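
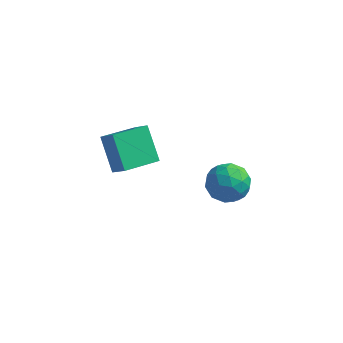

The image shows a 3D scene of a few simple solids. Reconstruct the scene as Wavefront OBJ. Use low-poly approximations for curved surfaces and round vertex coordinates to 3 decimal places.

v -3.346 -2.148 0.995
v -4.284 -1.173 2.399
v -2.252 -0.684 0.709
v -3.19 0.291 2.114
v -2.57 -2.571 1.806
v -3.508 -1.596 3.211
v -1.476 -1.107 1.521
v -2.414 -0.132 2.925
v 0.501 3.905 -2.993
v 1.188 3.603 -3.901
v -0.208 2.137 -2.939
v 0.479 1.835 -3.847
v 0.959 2.066 -2.797
v 1.397 3.159 -2.83
v -0.417 2.581 -4.01
v 0.021 3.674 -4.043
v 0.62 2.784 -4.529
v 1.471 2.466 -3.78
v -0.491 3.274 -3.06
v 0.36 2.956 -2.311
v 0.906 3.909 -3.451
v 0.074 1.831 -3.389
v 0.356 1.967 -2.771
v 0.759 1.789 -3.305
v 1.03 3.648 -2.822
v 1.433 3.471 -3.356
v 1.299 2.567 -2.707
v -0.453 2.269 -3.484
v -0.05 2.092 -4.018
v 0.221 3.951 -3.535
v 0.624 3.773 -4.069
v -0.319 3.173 -4.133
v 0.977 3.25 -4.354
v 0.56 2.211 -4.323
v 0.033 2.65 -4.419
v 0.291 3.292 -4.438
v 1.477 3.063 -3.914
v 1.06 2.024 -3.882
v 1.342 2.16 -3.265
v 1.6 2.802 -3.285
v 1.143 2.582 -4.283
v -0.08 3.716 -2.958
v -0.497 2.677 -2.926
v -0.62 2.938 -3.555
v -0.362 3.58 -3.575
v 0.42 3.529 -2.517
v 0.003 2.49 -2.486
v 0.689 2.448 -2.402
v 0.947 3.09 -2.421
v -0.163 3.158 -2.557
f 2 4 1
f 5 2 1
f 1 4 3
f 3 5 1
f 2 8 4
f 6 2 5
f 6 8 2
f 4 8 3
f 7 5 3
f 3 8 7
f 7 6 5
f 8 6 7
f 9 46 25
f 46 20 49
f 25 49 14
f 46 49 25
f 9 25 21
f 25 14 26
f 21 26 10
f 25 26 21
f 9 21 30
f 21 10 31
f 30 31 16
f 21 31 30
f 9 30 42
f 30 16 45
f 42 45 19
f 30 45 42
f 9 42 46
f 42 19 50
f 46 50 20
f 42 50 46
f 10 26 37
f 26 14 40
f 37 40 18
f 26 40 37
f 14 49 27
f 49 20 48
f 27 48 13
f 49 48 27
f 20 50 47
f 50 19 43
f 47 43 11
f 50 43 47
f 19 45 44
f 45 16 32
f 44 32 15
f 45 32 44
f 16 31 36
f 31 10 33
f 36 33 17
f 31 33 36
f 12 38 24
f 38 18 39
f 24 39 13
f 38 39 24
f 12 24 22
f 24 13 23
f 22 23 11
f 24 23 22
f 12 22 29
f 22 11 28
f 29 28 15
f 22 28 29
f 12 29 34
f 29 15 35
f 34 35 17
f 29 35 34
f 12 34 38
f 34 17 41
f 38 41 18
f 34 41 38
f 13 39 27
f 39 18 40
f 27 40 14
f 39 40 27
f 11 23 47
f 23 13 48
f 47 48 20
f 23 48 47
f 15 28 44
f 28 11 43
f 44 43 19
f 28 43 44
f 17 35 36
f 35 15 32
f 36 32 16
f 35 32 36
f 18 41 37
f 41 17 33
f 37 33 10
f 41 33 37



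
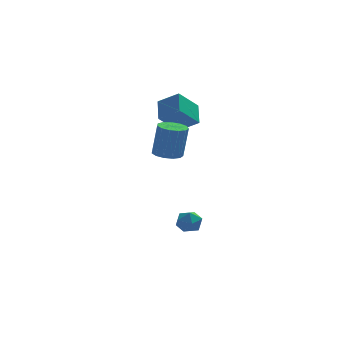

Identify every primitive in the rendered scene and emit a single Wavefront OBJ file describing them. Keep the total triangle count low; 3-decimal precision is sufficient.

v 0.327 1.091 -2.392
v 0.687 0.894 -1.819
v 0.033 0.006 -2.581
v 0.393 -0.191 -2.008
v -0.198 0.186 -1.94
v -0.017 0.857 -1.824
v 0.737 0.043 -2.576
v 0.918 0.714 -2.46
v 0.94 0.247 -1.933
v 0.362 0.335 -1.54
v 0.358 0.565 -2.86
v -0.22 0.653 -2.467
v -0.928 -1.392 3.106
v -0.503 -0.83 3.018
v -0.246 -0.767 4.667
v -0.672 -1.328 4.754
v -0.873 -0.685 3.07
v -0.616 -0.621 4.719
v -1.259 -0.764 3.133
v -1.003 -0.701 4.782
v -1.541 -1.043 3.188
v -1.284 -0.979 4.837
v -1.629 -1.432 3.216
v -1.372 -1.369 4.865
v -1.494 -1.809 3.21
v -1.237 -1.745 4.859
v -1.179 -2.053 3.17
v -0.922 -1.989 4.819
v -0.785 -2.087 3.11
v -0.528 -2.024 4.759
v -0.437 -1.9 3.048
v -0.18 -1.837 4.697
v -0.244 -1.552 3.005
v 0.013 -1.489 4.654
v -0.269 -1.153 2.994
v -0.012 -1.09 4.643
v 0.272 2.623 4.057
v 0.407 3.748 4.714
v -0.656 3.118 3.399
v -0.521 4.243 4.056
v 1.281 3.117 3.004
v 1.416 4.242 3.661
v 0.353 3.612 2.346
v 0.488 4.737 3.003
f 1 12 6
f 1 6 2
f 1 2 8
f 1 8 11
f 1 11 12
f 2 6 10
f 6 12 5
f 12 11 3
f 11 8 7
f 8 2 9
f 4 10 5
f 4 5 3
f 4 3 7
f 4 7 9
f 4 9 10
f 5 10 6
f 3 5 12
f 7 3 11
f 9 7 8
f 10 9 2
f 14 13 17
f 14 17 15
f 15 17 18
f 15 18 16
f 17 13 19
f 17 19 18
f 18 19 20
f 18 20 16
f 19 13 21
f 19 21 20
f 20 21 22
f 20 22 16
f 21 13 23
f 21 23 22
f 22 23 24
f 22 24 16
f 23 13 25
f 23 25 24
f 24 25 26
f 24 26 16
f 25 13 27
f 25 27 26
f 26 27 28
f 26 28 16
f 27 13 29
f 27 29 28
f 28 29 30
f 28 30 16
f 29 13 31
f 29 31 30
f 30 31 32
f 30 32 16
f 31 13 33
f 31 33 32
f 32 33 34
f 32 34 16
f 33 13 35
f 33 35 34
f 34 35 36
f 34 36 16
f 35 13 14
f 35 14 36
f 36 14 15
f 36 15 16
f 38 40 37
f 41 38 37
f 37 40 39
f 39 41 37
f 38 44 40
f 42 38 41
f 42 44 38
f 40 44 39
f 43 41 39
f 39 44 43
f 43 42 41
f 44 42 43



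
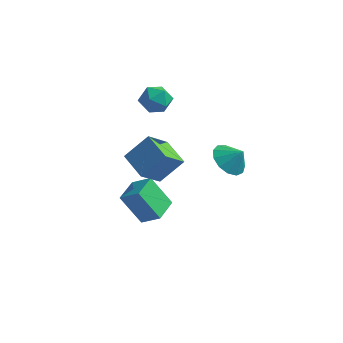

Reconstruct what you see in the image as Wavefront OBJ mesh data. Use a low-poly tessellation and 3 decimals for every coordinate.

v 3.622 0.986 -0.38
v 4.282 0.363 -0.908
v 4.358 1.054 0.46
v 4.412 0.918 -1.068
v 4.291 1.494 -1.009
v 3.958 1.909 -0.751
v 3.518 2.031 -0.375
v 3.11 1.821 -0
v 2.865 1.346 0.253
v 2.86 0.756 0.306
v 3.097 0.24 0.14
v 3.5 -0.04 -0.19
v 3.942 0.006 -0.581
v 0.188 -4.008 2.49
v 1.121 -3.248 3.691
v 0.665 -2.841 1.381
v 1.597 -2.08 2.581
v 1.463 -4.92 2.079
v 2.395 -4.159 3.279
v 1.939 -3.752 0.969
v 2.872 -2.992 2.17
v 0.293 -2.336 -3.809
v -0.831 -2.427 -2.182
v 0.306 -0.859 -3.718
v -0.819 -0.95 -2.09
v 1.339 -2.39 -3.09
v 0.214 -2.481 -1.462
v 1.351 -0.913 -2.998
v 0.227 -1.004 -1.371
v -0.025 1.033 4.101
v 0.441 0.285 4.415
v -0.501 0.235 2.905
v -0.035 -0.513 3.219
v -0.789 -0.204 3.679
v -0.495 0.289 4.418
v 0.435 0.231 2.902
v 0.729 0.724 3.641
v 0.725 -0.211 3.674
v -0.031 -0.48 4.154
v -0.029 1 3.166
v -0.785 0.731 3.646
f 2 1 4
f 2 4 3
f 4 1 5
f 4 5 3
f 5 1 6
f 5 6 3
f 6 1 7
f 6 7 3
f 7 1 8
f 7 8 3
f 8 1 9
f 8 9 3
f 9 1 10
f 9 10 3
f 10 1 11
f 10 11 3
f 11 1 12
f 11 12 3
f 12 1 13
f 12 13 3
f 13 1 2
f 13 2 3
f 15 17 14
f 18 15 14
f 14 17 16
f 16 18 14
f 15 21 17
f 19 15 18
f 19 21 15
f 17 21 16
f 20 18 16
f 16 21 20
f 20 19 18
f 21 19 20
f 23 25 22
f 26 23 22
f 22 25 24
f 24 26 22
f 23 29 25
f 27 23 26
f 27 29 23
f 25 29 24
f 28 26 24
f 24 29 28
f 28 27 26
f 29 27 28
f 30 41 35
f 30 35 31
f 30 31 37
f 30 37 40
f 30 40 41
f 31 35 39
f 35 41 34
f 41 40 32
f 40 37 36
f 37 31 38
f 33 39 34
f 33 34 32
f 33 32 36
f 33 36 38
f 33 38 39
f 34 39 35
f 32 34 41
f 36 32 40
f 38 36 37
f 39 38 31



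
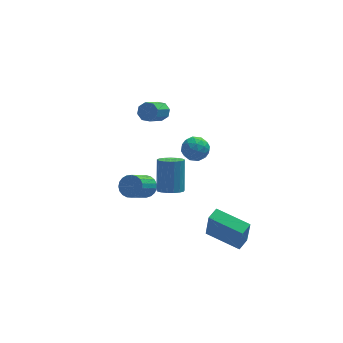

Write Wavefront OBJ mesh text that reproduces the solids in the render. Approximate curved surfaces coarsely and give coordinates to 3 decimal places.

v 0.123 -4.018 1.387
v 0.501 -4.555 1.682
v 0.736 -3.518 3.268
v 0.357 -2.982 2.973
v 0.739 -4.365 1.522
v 0.974 -3.328 3.108
v 0.836 -4.095 1.331
v 1.071 -3.058 2.917
v 0.77 -3.807 1.153
v 1.005 -2.77 2.739
v 0.555 -3.568 1.028
v 0.79 -2.531 2.615
v 0.241 -3.432 0.986
v 0.476 -2.395 2.573
v -0.1 -3.431 1.035
v 0.135 -2.394 2.622
v -0.39 -3.564 1.165
v -0.155 -2.527 2.752
v -0.563 -3.801 1.346
v -0.328 -2.764 2.933
v -0.578 -4.088 1.536
v -0.343 -3.051 3.123
v -0.434 -4.359 1.692
v -0.199 -3.322 3.278
v -0.161 -4.552 1.778
v 0.073 -3.515 3.364
v 0.176 -4.623 1.774
v 0.411 -3.586 3.361
v 2.243 -3.028 -3.817
v 2.308 -3.367 -2.071
v 2.798 -2.445 -3.724
v 2.862 -2.784 -1.978
v 3.758 -4.416 -4.142
v 3.822 -4.755 -2.396
v 4.312 -3.833 -4.049
v 4.377 -4.172 -2.303
v 2.205 1.762 -0.456
v 2.904 1.732 0.011
v 2.236 0.408 -0.591
v 2.935 0.378 -0.124
v 2.202 0.587 0.23
v 2.182 1.423 0.314
v 2.958 0.717 -0.894
v 2.938 1.553 -0.81
v 3.369 1.085 -0.26
v 2.902 1.005 0.435
v 2.238 1.135 -1.015
v 1.771 1.055 -0.32
v 2.552 1.866 -0.21
v 2.588 0.274 -0.37
v 2.157 0.397 -0.161
v 2.568 0.379 0.113
v 2.128 1.685 -0.032
v 2.539 1.667 0.242
v 2.126 0.994 0.371
v 2.601 0.473 -0.822
v 3.012 0.455 -0.548
v 2.572 1.761 -0.693
v 2.983 1.743 -0.419
v 3.014 1.146 -0.951
v 3.236 1.468 -0.095
v 3.254 0.672 -0.175
v 3.268 0.871 -0.627
v 3.256 1.363 -0.578
v 2.962 1.421 0.313
v 2.98 0.625 0.233
v 2.549 0.748 0.442
v 2.537 1.24 0.491
v 3.235 1.041 0.154
v 2.16 1.515 -0.813
v 2.178 0.719 -0.893
v 2.603 0.9 -1.071
v 2.591 1.392 -1.022
v 1.886 1.468 -0.405
v 1.904 0.672 -0.485
v 1.884 0.777 -0.002
v 1.872 1.269 0.047
v 1.905 1.099 -0.734
v -0.386 0.346 -2.375
v 0.219 0.125 -2.053
v -0.749 -0.846 -0.902
v -1.354 -0.626 -1.225
v 0.153 0.374 -1.899
v -0.815 -0.597 -0.748
v -0.006 0.617 -1.827
v -0.974 -0.354 -0.676
v -0.231 0.813 -1.85
v -1.199 -0.158 -0.7
v -0.483 0.929 -1.965
v -1.451 -0.042 -0.814
v -0.718 0.943 -2.15
v -1.685 -0.028 -0.999
v -0.895 0.855 -2.374
v -1.863 -0.116 -1.223
v -0.985 0.678 -2.598
v -1.952 -0.293 -1.447
v -0.971 0.444 -2.784
v -1.938 -0.527 -1.633
v -0.856 0.192 -2.899
v -1.823 -0.779 -1.749
v -0.659 -0.032 -2.924
v -1.627 -1.003 -1.773
v -0.416 -0.192 -2.854
v -1.384 -1.163 -1.703
v -0.167 -0.258 -2.701
v -1.135 -1.229 -1.55
v 0.044 -0.22 -2.492
v -0.924 -1.191 -1.341
v 0.18 -0.085 -2.262
v -0.788 -1.056 -1.111
v 1.138 3.766 0.868
v 1.493 3.939 1.359
v 0.636 3.006 2.304
v 0.282 2.834 1.812
v 1.111 4.227 1.297
v 0.254 3.294 2.242
v 0.745 4.245 0.983
v -0.112 3.312 1.928
v 0.61 3.983 0.602
v -0.247 3.05 1.547
v 0.784 3.594 0.376
v -0.073 2.661 1.321
v 1.166 3.306 0.438
v 0.309 2.373 1.383
v 1.532 3.288 0.752
v 0.675 2.355 1.697
v 1.667 3.55 1.133
v 0.81 2.617 2.078
f 2 1 5
f 2 5 3
f 3 5 6
f 3 6 4
f 5 1 7
f 5 7 6
f 6 7 8
f 6 8 4
f 7 1 9
f 7 9 8
f 8 9 10
f 8 10 4
f 9 1 11
f 9 11 10
f 10 11 12
f 10 12 4
f 11 1 13
f 11 13 12
f 12 13 14
f 12 14 4
f 13 1 15
f 13 15 14
f 14 15 16
f 14 16 4
f 15 1 17
f 15 17 16
f 16 17 18
f 16 18 4
f 17 1 19
f 17 19 18
f 18 19 20
f 18 20 4
f 19 1 21
f 19 21 20
f 20 21 22
f 20 22 4
f 21 1 23
f 21 23 22
f 22 23 24
f 22 24 4
f 23 1 25
f 23 25 24
f 24 25 26
f 24 26 4
f 25 1 27
f 25 27 26
f 26 27 28
f 26 28 4
f 27 1 2
f 27 2 28
f 28 2 3
f 28 3 4
f 30 32 29
f 33 30 29
f 29 32 31
f 31 33 29
f 30 36 32
f 34 30 33
f 34 36 30
f 32 36 31
f 35 33 31
f 31 36 35
f 35 34 33
f 36 34 35
f 37 74 53
f 74 48 77
f 53 77 42
f 74 77 53
f 37 53 49
f 53 42 54
f 49 54 38
f 53 54 49
f 37 49 58
f 49 38 59
f 58 59 44
f 49 59 58
f 37 58 70
f 58 44 73
f 70 73 47
f 58 73 70
f 37 70 74
f 70 47 78
f 74 78 48
f 70 78 74
f 38 54 65
f 54 42 68
f 65 68 46
f 54 68 65
f 42 77 55
f 77 48 76
f 55 76 41
f 77 76 55
f 48 78 75
f 78 47 71
f 75 71 39
f 78 71 75
f 47 73 72
f 73 44 60
f 72 60 43
f 73 60 72
f 44 59 64
f 59 38 61
f 64 61 45
f 59 61 64
f 40 66 52
f 66 46 67
f 52 67 41
f 66 67 52
f 40 52 50
f 52 41 51
f 50 51 39
f 52 51 50
f 40 50 57
f 50 39 56
f 57 56 43
f 50 56 57
f 40 57 62
f 57 43 63
f 62 63 45
f 57 63 62
f 40 62 66
f 62 45 69
f 66 69 46
f 62 69 66
f 41 67 55
f 67 46 68
f 55 68 42
f 67 68 55
f 39 51 75
f 51 41 76
f 75 76 48
f 51 76 75
f 43 56 72
f 56 39 71
f 72 71 47
f 56 71 72
f 45 63 64
f 63 43 60
f 64 60 44
f 63 60 64
f 46 69 65
f 69 45 61
f 65 61 38
f 69 61 65
f 80 79 83
f 80 83 81
f 81 83 84
f 81 84 82
f 83 79 85
f 83 85 84
f 84 85 86
f 84 86 82
f 85 79 87
f 85 87 86
f 86 87 88
f 86 88 82
f 87 79 89
f 87 89 88
f 88 89 90
f 88 90 82
f 89 79 91
f 89 91 90
f 90 91 92
f 90 92 82
f 91 79 93
f 91 93 92
f 92 93 94
f 92 94 82
f 93 79 95
f 93 95 94
f 94 95 96
f 94 96 82
f 95 79 97
f 95 97 96
f 96 97 98
f 96 98 82
f 97 79 99
f 97 99 98
f 98 99 100
f 98 100 82
f 99 79 101
f 99 101 100
f 100 101 102
f 100 102 82
f 101 79 103
f 101 103 102
f 102 103 104
f 102 104 82
f 103 79 105
f 103 105 104
f 104 105 106
f 104 106 82
f 105 79 107
f 105 107 106
f 106 107 108
f 106 108 82
f 107 79 109
f 107 109 108
f 108 109 110
f 108 110 82
f 109 79 80
f 109 80 110
f 110 80 81
f 110 81 82
f 112 111 115
f 112 115 113
f 113 115 116
f 113 116 114
f 115 111 117
f 115 117 116
f 116 117 118
f 116 118 114
f 117 111 119
f 117 119 118
f 118 119 120
f 118 120 114
f 119 111 121
f 119 121 120
f 120 121 122
f 120 122 114
f 121 111 123
f 121 123 122
f 122 123 124
f 122 124 114
f 123 111 125
f 123 125 124
f 124 125 126
f 124 126 114
f 125 111 127
f 125 127 126
f 126 127 128
f 126 128 114
f 127 111 112
f 127 112 128
f 128 112 113
f 128 113 114



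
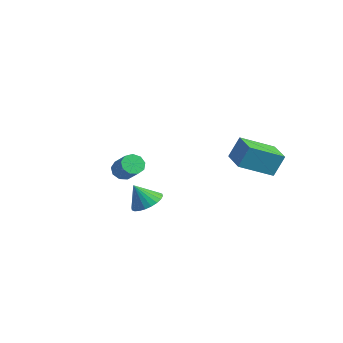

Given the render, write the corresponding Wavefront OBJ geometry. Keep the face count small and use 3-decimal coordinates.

v 1.691 -1.039 -2.052
v 2.362 -1.087 -1.793
v 1.309 -1.421 -1.128
v 2.291 -0.826 -1.715
v 2.129 -0.598 -1.688
v 1.901 -0.438 -1.716
v 1.641 -0.368 -1.796
v 1.388 -0.401 -1.914
v 1.181 -0.531 -2.053
v 1.053 -0.738 -2.192
v 1.021 -0.992 -2.31
v 1.092 -1.252 -2.388
v 1.254 -1.48 -2.415
v 1.482 -1.641 -2.387
v 1.742 -1.71 -2.308
v 1.995 -1.677 -2.189
v 2.202 -1.547 -2.05
v 2.33 -1.34 -1.911
v -2.841 1.334 -2.927
v -2.488 1.298 -3.347
v -1.586 1.131 -2.573
v -1.939 1.166 -2.153
v -2.518 1.656 -3.234
v -1.616 1.488 -2.461
v -2.699 1.863 -2.978
v -1.797 1.695 -2.204
v -2.947 1.822 -2.697
v -2.045 1.655 -1.924
v -3.145 1.553 -2.524
v -2.243 1.386 -1.751
v -3.201 1.181 -2.54
v -2.299 1.014 -1.766
v -3.089 0.881 -2.736
v -2.186 0.714 -1.963
v -2.86 0.792 -3.022
v -1.958 0.625 -2.248
v -2.623 0.957 -3.263
v -1.721 0.79 -2.49
v 1.677 3.246 -0.923
v 1.832 3.711 0.073
v 2.323 4.6 -1.656
v 2.478 5.065 -0.66
v 2.862 2.715 -0.86
v 3.017 3.18 0.136
v 3.508 4.069 -1.593
v 3.663 4.534 -0.597
f 2 1 4
f 2 4 3
f 4 1 5
f 4 5 3
f 5 1 6
f 5 6 3
f 6 1 7
f 6 7 3
f 7 1 8
f 7 8 3
f 8 1 9
f 8 9 3
f 9 1 10
f 9 10 3
f 10 1 11
f 10 11 3
f 11 1 12
f 11 12 3
f 12 1 13
f 12 13 3
f 13 1 14
f 13 14 3
f 14 1 15
f 14 15 3
f 15 1 16
f 15 16 3
f 16 1 17
f 16 17 3
f 17 1 18
f 17 18 3
f 18 1 2
f 18 2 3
f 20 19 23
f 20 23 21
f 21 23 24
f 21 24 22
f 23 19 25
f 23 25 24
f 24 25 26
f 24 26 22
f 25 19 27
f 25 27 26
f 26 27 28
f 26 28 22
f 27 19 29
f 27 29 28
f 28 29 30
f 28 30 22
f 29 19 31
f 29 31 30
f 30 31 32
f 30 32 22
f 31 19 33
f 31 33 32
f 32 33 34
f 32 34 22
f 33 19 35
f 33 35 34
f 34 35 36
f 34 36 22
f 35 19 37
f 35 37 36
f 36 37 38
f 36 38 22
f 37 19 20
f 37 20 38
f 38 20 21
f 38 21 22
f 40 42 39
f 43 40 39
f 39 42 41
f 41 43 39
f 40 46 42
f 44 40 43
f 44 46 40
f 42 46 41
f 45 43 41
f 41 46 45
f 45 44 43
f 46 44 45



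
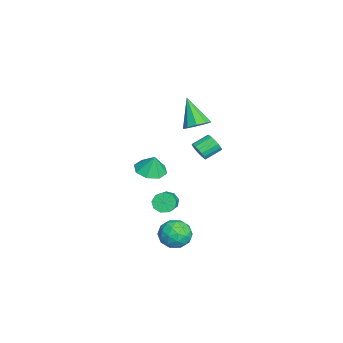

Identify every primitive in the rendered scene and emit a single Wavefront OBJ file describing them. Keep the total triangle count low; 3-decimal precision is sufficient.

v -4.065 -2.685 -2.634
v -3.064 -2.874 -2.783
v -3.835 -2.415 -1.426
v -3.251 -2.12 -2.916
v -3.915 -1.697 -2.884
v -4.667 -1.852 -2.705
v -5.067 -2.495 -2.486
v -4.879 -3.25 -2.353
v -4.215 -3.673 -2.385
v -3.463 -3.518 -2.564
v 3.554 0.336 3.576
v 3.954 0.726 3.265
v 3.486 1.595 3.752
v 3.086 1.204 4.064
v 3.714 0.703 3.077
v 3.246 1.571 3.564
v 3.437 0.595 3.003
v 2.969 1.463 3.49
v 3.187 0.428 3.06
v 2.719 1.296 3.548
v 3.02 0.239 3.236
v 2.553 1.108 3.723
v 2.977 0.073 3.49
v 2.509 0.942 3.977
v 3.065 -0.032 3.763
v 2.597 0.836 4.251
v 3.265 -0.054 3.994
v 2.798 0.814 4.481
v 3.532 0.014 4.129
v 3.064 0.882 4.616
v 3.803 0.155 4.137
v 3.336 1.024 4.625
v 4.018 0.338 4.017
v 3.55 1.207 4.505
v 4.126 0.521 3.796
v 3.658 1.389 4.283
v 4.103 0.661 3.525
v 3.635 1.529 4.012
v -1.906 0.13 2.471
v -1.273 -0.417 2.672
v -2.994 -0.51 4.149
v -1.18 0.104 2.931
v -1.427 0.636 2.974
v -1.898 0.931 2.781
v -2.373 0.852 2.443
v -2.629 0.434 2.118
v -2.548 -0.126 1.958
v -2.166 -0.566 2.037
v -1.663 -0.681 2.32
v 1.457 -1.494 -1.841
v 1.789 -1.69 -2.425
v 3.356 -1.782 -1.503
v 3.023 -1.586 -0.919
v 1.794 -1.213 -2.386
v 3.361 -1.304 -1.464
v 1.641 -0.867 -2.092
v 3.208 -0.959 -1.17
v 1.402 -0.815 -1.681
v 2.968 -0.907 -0.758
v 1.188 -1.081 -1.344
v 2.755 -1.172 -0.422
v 1.1 -1.54 -1.24
v 2.667 -1.631 -0.318
v 1.179 -1.978 -1.418
v 2.745 -2.069 -0.495
v 1.388 -2.189 -1.793
v 2.954 -2.281 -0.871
v 1.629 -2.075 -2.191
v 3.195 -2.167 -1.269
v 2.735 -0.074 -4.006
v 3.236 -0.895 -4.43
v 1.484 -1.105 -3.49
v 1.985 -1.926 -3.914
v 2.383 -1.448 -3.066
v 3.156 -0.811 -3.385
v 1.564 -1.189 -4.535
v 2.337 -0.552 -4.854
v 2.512 -1.584 -4.757
v 3.018 -1.745 -3.85
v 1.702 -0.255 -4.07
v 2.208 -0.416 -3.163
v 3.096 -0.394 -4.263
v 1.624 -1.606 -3.657
v 1.859 -1.325 -3.158
v 2.153 -1.808 -3.408
v 3.049 -0.345 -3.649
v 3.343 -0.828 -3.899
v 2.842 -1.153 -3.097
v 1.377 -1.172 -4.021
v 1.671 -1.655 -4.271
v 2.567 -0.192 -4.512
v 2.861 -0.675 -4.762
v 1.878 -0.847 -4.823
v 2.964 -1.282 -4.705
v 2.229 -1.887 -4.402
v 1.981 -1.454 -4.766
v 2.436 -1.08 -4.954
v 3.262 -1.376 -4.172
v 2.526 -1.982 -3.869
v 2.761 -1.701 -3.37
v 3.215 -1.327 -3.558
v 2.836 -1.781 -4.364
v 2.194 -0.018 -4.051
v 1.458 -0.624 -3.748
v 1.505 -0.673 -4.362
v 1.959 -0.299 -4.55
v 2.491 -0.113 -3.518
v 1.756 -0.718 -3.215
v 2.284 -0.92 -2.966
v 2.739 -0.546 -3.154
v 1.884 -0.219 -3.556
f 2 1 4
f 2 4 3
f 4 1 5
f 4 5 3
f 5 1 6
f 5 6 3
f 6 1 7
f 6 7 3
f 7 1 8
f 7 8 3
f 8 1 9
f 8 9 3
f 9 1 10
f 9 10 3
f 10 1 2
f 10 2 3
f 12 11 15
f 12 15 13
f 13 15 16
f 13 16 14
f 15 11 17
f 15 17 16
f 16 17 18
f 16 18 14
f 17 11 19
f 17 19 18
f 18 19 20
f 18 20 14
f 19 11 21
f 19 21 20
f 20 21 22
f 20 22 14
f 21 11 23
f 21 23 22
f 22 23 24
f 22 24 14
f 23 11 25
f 23 25 24
f 24 25 26
f 24 26 14
f 25 11 27
f 25 27 26
f 26 27 28
f 26 28 14
f 27 11 29
f 27 29 28
f 28 29 30
f 28 30 14
f 29 11 31
f 29 31 30
f 30 31 32
f 30 32 14
f 31 11 33
f 31 33 32
f 32 33 34
f 32 34 14
f 33 11 35
f 33 35 34
f 34 35 36
f 34 36 14
f 35 11 37
f 35 37 36
f 36 37 38
f 36 38 14
f 37 11 12
f 37 12 38
f 38 12 13
f 38 13 14
f 40 39 42
f 40 42 41
f 42 39 43
f 42 43 41
f 43 39 44
f 43 44 41
f 44 39 45
f 44 45 41
f 45 39 46
f 45 46 41
f 46 39 47
f 46 47 41
f 47 39 48
f 47 48 41
f 48 39 49
f 48 49 41
f 49 39 40
f 49 40 41
f 51 50 54
f 51 54 52
f 52 54 55
f 52 55 53
f 54 50 56
f 54 56 55
f 55 56 57
f 55 57 53
f 56 50 58
f 56 58 57
f 57 58 59
f 57 59 53
f 58 50 60
f 58 60 59
f 59 60 61
f 59 61 53
f 60 50 62
f 60 62 61
f 61 62 63
f 61 63 53
f 62 50 64
f 62 64 63
f 63 64 65
f 63 65 53
f 64 50 66
f 64 66 65
f 65 66 67
f 65 67 53
f 66 50 68
f 66 68 67
f 67 68 69
f 67 69 53
f 68 50 51
f 68 51 69
f 69 51 52
f 69 52 53
f 70 107 86
f 107 81 110
f 86 110 75
f 107 110 86
f 70 86 82
f 86 75 87
f 82 87 71
f 86 87 82
f 70 82 91
f 82 71 92
f 91 92 77
f 82 92 91
f 70 91 103
f 91 77 106
f 103 106 80
f 91 106 103
f 70 103 107
f 103 80 111
f 107 111 81
f 103 111 107
f 71 87 98
f 87 75 101
f 98 101 79
f 87 101 98
f 75 110 88
f 110 81 109
f 88 109 74
f 110 109 88
f 81 111 108
f 111 80 104
f 108 104 72
f 111 104 108
f 80 106 105
f 106 77 93
f 105 93 76
f 106 93 105
f 77 92 97
f 92 71 94
f 97 94 78
f 92 94 97
f 73 99 85
f 99 79 100
f 85 100 74
f 99 100 85
f 73 85 83
f 85 74 84
f 83 84 72
f 85 84 83
f 73 83 90
f 83 72 89
f 90 89 76
f 83 89 90
f 73 90 95
f 90 76 96
f 95 96 78
f 90 96 95
f 73 95 99
f 95 78 102
f 99 102 79
f 95 102 99
f 74 100 88
f 100 79 101
f 88 101 75
f 100 101 88
f 72 84 108
f 84 74 109
f 108 109 81
f 84 109 108
f 76 89 105
f 89 72 104
f 105 104 80
f 89 104 105
f 78 96 97
f 96 76 93
f 97 93 77
f 96 93 97
f 79 102 98
f 102 78 94
f 98 94 71
f 102 94 98



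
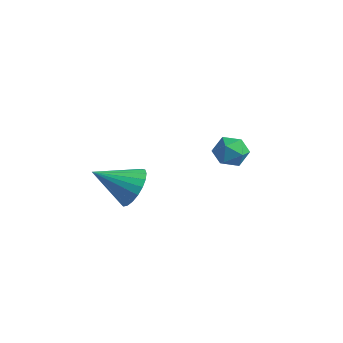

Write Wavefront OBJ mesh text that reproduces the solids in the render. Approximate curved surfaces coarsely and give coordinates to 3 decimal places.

v -2.761 -2.535 -1.943
v -1.971 -2.86 -1.35
v -4.019 -3.685 -0.897
v -2.109 -2.512 -1.134
v -2.359 -2.168 -1.057
v -2.679 -1.887 -1.134
v -3.013 -1.719 -1.351
v -3.304 -1.692 -1.67
v -3.501 -1.81 -2.036
v -3.569 -2.054 -2.387
v -3.498 -2.381 -2.66
v -3.3 -2.735 -2.81
v -3.008 -3.054 -2.81
v -2.673 -3.284 -2.66
v -2.354 -3.384 -2.386
v -2.105 -3.337 -2.036
v -1.97 -3.152 -1.669
v -2.486 2.799 -2.259
v -1.953 3.398 -1.889
v -1.447 1.822 -2.171
v -0.914 2.421 -1.801
v -1.614 2.117 -1.356
v -2.256 2.721 -1.41
v -1.144 2.499 -2.65
v -1.786 3.103 -2.704
v -1.124 3.213 -2.13
v -1.414 2.976 -1.33
v -1.986 2.244 -2.73
v -2.276 2.007 -1.93
f 2 1 4
f 2 4 3
f 4 1 5
f 4 5 3
f 5 1 6
f 5 6 3
f 6 1 7
f 6 7 3
f 7 1 8
f 7 8 3
f 8 1 9
f 8 9 3
f 9 1 10
f 9 10 3
f 10 1 11
f 10 11 3
f 11 1 12
f 11 12 3
f 12 1 13
f 12 13 3
f 13 1 14
f 13 14 3
f 14 1 15
f 14 15 3
f 15 1 16
f 15 16 3
f 16 1 17
f 16 17 3
f 17 1 2
f 17 2 3
f 18 29 23
f 18 23 19
f 18 19 25
f 18 25 28
f 18 28 29
f 19 23 27
f 23 29 22
f 29 28 20
f 28 25 24
f 25 19 26
f 21 27 22
f 21 22 20
f 21 20 24
f 21 24 26
f 21 26 27
f 22 27 23
f 20 22 29
f 24 20 28
f 26 24 25
f 27 26 19



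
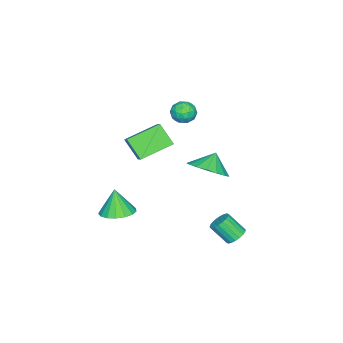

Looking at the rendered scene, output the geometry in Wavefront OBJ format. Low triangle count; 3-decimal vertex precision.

v -0.986 1.853 0.06
v -0.166 2.184 0.698
v -1.654 1.927 0.88
v -0.359 2.627 0.502
v -0.695 2.894 0.204
v -1.097 2.922 -0.126
v -1.475 2.705 -0.414
v -1.74 2.293 -0.593
v -1.833 1.781 -0.623
v -1.732 1.285 -0.496
v -1.46 0.919 -0.242
v -1.079 0.768 0.081
v -0.677 0.865 0.399
v -0.346 1.188 0.64
v -0.162 1.664 0.748
v -0.389 3.685 -3.725
v 0.143 3.537 -3.932
v 0.262 2.688 -3.023
v -0.271 2.835 -2.815
v 0.198 3.729 -3.761
v 0.317 2.879 -2.851
v 0.136 3.911 -3.582
v 0.255 3.062 -2.673
v -0.029 4.049 -3.432
v 0.09 3.199 -2.522
v -0.266 4.114 -3.339
v -0.147 3.265 -2.43
v -0.527 4.095 -3.323
v -0.409 3.245 -2.414
v -0.762 3.994 -3.387
v -0.643 3.145 -2.478
v -0.922 3.832 -3.517
v -0.803 2.983 -2.608
v -0.977 3.641 -3.689
v -0.858 2.791 -2.779
v -0.915 3.458 -3.867
v -0.796 2.609 -2.958
v -0.75 3.321 -4.018
v -0.631 2.471 -3.108
v -0.513 3.255 -4.11
v -0.394 2.406 -3.201
v -0.251 3.275 -4.126
v -0.133 2.425 -3.217
v -0.017 3.375 -4.062
v 0.102 2.526 -3.153
v 1.459 -1.722 -2.652
v 2.364 -1.765 -2.49
v 1.201 -2.018 -1.288
v 2.263 -1.342 -2.418
v 1.979 -1.007 -2.399
v 1.575 -0.835 -2.438
v 1.145 -0.867 -2.527
v 0.787 -1.094 -2.644
v 0.583 -1.466 -2.763
v 0.579 -1.896 -2.857
v 0.777 -2.287 -2.904
v 1.132 -2.548 -2.893
v 1.561 -2.62 -2.827
v 1.967 -2.486 -2.722
v 2.257 -2.178 -2.6
v -2.934 -0.038 2.926
v -2.389 0.391 2.932
v -2.351 -0.771 2.308
v -1.806 -0.342 2.314
v -2.001 -0.662 2.898
v -2.362 -0.209 3.28
v -2.378 -0.171 1.96
v -2.739 0.282 2.342
v -2.045 0.309 2.335
v -1.813 0.006 2.914
v -2.927 -0.386 2.326
v -2.695 -0.689 2.905
v -2.713 0.241 2.983
v -2.027 -0.621 2.257
v -2.142 -0.809 2.6
v -1.822 -0.557 2.603
v -2.697 -0.112 3.188
v -2.377 0.141 3.191
v -2.149 -0.478 3.171
v -2.363 -0.521 2.049
v -2.043 -0.268 2.052
v -2.918 0.177 2.637
v -2.598 0.429 2.64
v -2.591 0.098 2.069
v -2.19 0.445 2.636
v -1.847 0.014 2.272
v -2.184 0.114 2.065
v -2.396 0.381 2.289
v -2.054 0.267 2.976
v -1.711 -0.164 2.613
v -1.826 -0.352 2.956
v -2.038 -0.086 3.181
v -1.851 0.218 2.625
v -3.029 -0.216 2.627
v -2.686 -0.647 2.264
v -2.702 -0.294 2.059
v -2.914 -0.028 2.284
v -2.893 -0.394 2.968
v -2.55 -0.825 2.604
v -2.344 -0.761 2.951
v -2.556 -0.494 3.175
v -2.889 -0.598 2.615
v -4.502 -2.824 -0.54
v -3.454 -2.068 0.42
v -4.24 -1.914 -1.544
v -3.192 -1.158 -0.584
v -3.128 -3.922 -1.176
v -2.08 -3.166 -0.216
v -2.866 -3.012 -2.18
v -1.818 -2.256 -1.22
f 2 1 4
f 2 4 3
f 4 1 5
f 4 5 3
f 5 1 6
f 5 6 3
f 6 1 7
f 6 7 3
f 7 1 8
f 7 8 3
f 8 1 9
f 8 9 3
f 9 1 10
f 9 10 3
f 10 1 11
f 10 11 3
f 11 1 12
f 11 12 3
f 12 1 13
f 12 13 3
f 13 1 14
f 13 14 3
f 14 1 15
f 14 15 3
f 15 1 2
f 15 2 3
f 17 16 20
f 17 20 18
f 18 20 21
f 18 21 19
f 20 16 22
f 20 22 21
f 21 22 23
f 21 23 19
f 22 16 24
f 22 24 23
f 23 24 25
f 23 25 19
f 24 16 26
f 24 26 25
f 25 26 27
f 25 27 19
f 26 16 28
f 26 28 27
f 27 28 29
f 27 29 19
f 28 16 30
f 28 30 29
f 29 30 31
f 29 31 19
f 30 16 32
f 30 32 31
f 31 32 33
f 31 33 19
f 32 16 34
f 32 34 33
f 33 34 35
f 33 35 19
f 34 16 36
f 34 36 35
f 35 36 37
f 35 37 19
f 36 16 38
f 36 38 37
f 37 38 39
f 37 39 19
f 38 16 40
f 38 40 39
f 39 40 41
f 39 41 19
f 40 16 42
f 40 42 41
f 41 42 43
f 41 43 19
f 42 16 44
f 42 44 43
f 43 44 45
f 43 45 19
f 44 16 17
f 44 17 45
f 45 17 18
f 45 18 19
f 47 46 49
f 47 49 48
f 49 46 50
f 49 50 48
f 50 46 51
f 50 51 48
f 51 46 52
f 51 52 48
f 52 46 53
f 52 53 48
f 53 46 54
f 53 54 48
f 54 46 55
f 54 55 48
f 55 46 56
f 55 56 48
f 56 46 57
f 56 57 48
f 57 46 58
f 57 58 48
f 58 46 59
f 58 59 48
f 59 46 60
f 59 60 48
f 60 46 47
f 60 47 48
f 61 98 77
f 98 72 101
f 77 101 66
f 98 101 77
f 61 77 73
f 77 66 78
f 73 78 62
f 77 78 73
f 61 73 82
f 73 62 83
f 82 83 68
f 73 83 82
f 61 82 94
f 82 68 97
f 94 97 71
f 82 97 94
f 61 94 98
f 94 71 102
f 98 102 72
f 94 102 98
f 62 78 89
f 78 66 92
f 89 92 70
f 78 92 89
f 66 101 79
f 101 72 100
f 79 100 65
f 101 100 79
f 72 102 99
f 102 71 95
f 99 95 63
f 102 95 99
f 71 97 96
f 97 68 84
f 96 84 67
f 97 84 96
f 68 83 88
f 83 62 85
f 88 85 69
f 83 85 88
f 64 90 76
f 90 70 91
f 76 91 65
f 90 91 76
f 64 76 74
f 76 65 75
f 74 75 63
f 76 75 74
f 64 74 81
f 74 63 80
f 81 80 67
f 74 80 81
f 64 81 86
f 81 67 87
f 86 87 69
f 81 87 86
f 64 86 90
f 86 69 93
f 90 93 70
f 86 93 90
f 65 91 79
f 91 70 92
f 79 92 66
f 91 92 79
f 63 75 99
f 75 65 100
f 99 100 72
f 75 100 99
f 67 80 96
f 80 63 95
f 96 95 71
f 80 95 96
f 69 87 88
f 87 67 84
f 88 84 68
f 87 84 88
f 70 93 89
f 93 69 85
f 89 85 62
f 93 85 89
f 104 106 103
f 107 104 103
f 103 106 105
f 105 107 103
f 104 110 106
f 108 104 107
f 108 110 104
f 106 110 105
f 109 107 105
f 105 110 109
f 109 108 107
f 110 108 109



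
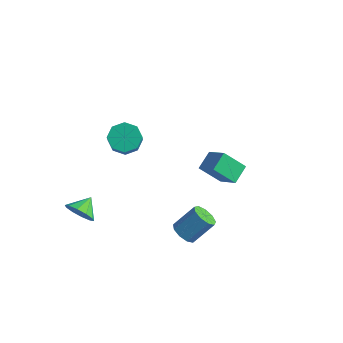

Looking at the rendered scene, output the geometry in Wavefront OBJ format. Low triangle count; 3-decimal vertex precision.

v 2.885 -2.21 -1.179
v 3.324 -1.937 -1.637
v 3.914 -1.077 -0.559
v 3.475 -1.35 -0.101
v 2.926 -1.683 -1.622
v 3.517 -0.823 -0.544
v 2.51 -1.675 -1.401
v 3.1 -0.815 -0.322
v 2.269 -1.917 -1.075
v 2.859 -1.057 0.003
v 2.316 -2.297 -0.798
v 2.906 -1.437 0.28
v 2.629 -2.635 -0.7
v 3.22 -1.776 0.378
v 3.062 -2.775 -0.825
v 3.653 -1.915 0.253
v 3.412 -2.65 -1.116
v 4.003 -1.791 -0.038
v 3.515 -2.32 -1.437
v 4.106 -1.46 -0.359
v 0.846 2.816 -1.438
v 0.743 3.82 -0.93
v -0.303 3.125 -2.283
v -0.407 4.129 -1.775
v 1.767 3.431 -2.465
v 1.663 4.435 -1.957
v 0.617 3.74 -3.31
v 0.514 4.744 -2.802
v -2.055 -0.473 1.773
v -1.393 0.059 1.774
v -0.742 -0.754 2.989
v -1.405 -1.287 2.987
v -1.873 0.258 2.165
v -1.223 -0.555 3.38
v -2.46 0.029 2.326
v -1.81 -0.785 3.541
v -2.81 -0.495 2.163
v -2.16 -1.308 3.377
v -2.718 -1.006 1.771
v -2.067 -1.819 2.986
v -2.237 -1.205 1.38
v -1.587 -2.018 2.595
v -1.65 -0.975 1.219
v -1 -1.789 2.434
v -1.3 -0.452 1.383
v -0.65 -1.265 2.597
v -2.914 -3.042 -2.672
v -2.58 -2.677 -3.363
v -2.966 -2.078 -2.188
v -3.103 -2.679 -3.417
v -3.553 -2.819 -3.186
v -3.76 -3.044 -2.758
v -3.643 -3.269 -2.298
v -3.248 -3.407 -1.98
v -2.725 -3.406 -1.927
v -2.275 -3.265 -2.158
v -2.068 -3.04 -2.585
v -2.185 -2.815 -3.046
f 2 1 5
f 2 5 3
f 3 5 6
f 3 6 4
f 5 1 7
f 5 7 6
f 6 7 8
f 6 8 4
f 7 1 9
f 7 9 8
f 8 9 10
f 8 10 4
f 9 1 11
f 9 11 10
f 10 11 12
f 10 12 4
f 11 1 13
f 11 13 12
f 12 13 14
f 12 14 4
f 13 1 15
f 13 15 14
f 14 15 16
f 14 16 4
f 15 1 17
f 15 17 16
f 16 17 18
f 16 18 4
f 17 1 19
f 17 19 18
f 18 19 20
f 18 20 4
f 19 1 2
f 19 2 20
f 20 2 3
f 20 3 4
f 22 24 21
f 25 22 21
f 21 24 23
f 23 25 21
f 22 28 24
f 26 22 25
f 26 28 22
f 24 28 23
f 27 25 23
f 23 28 27
f 27 26 25
f 28 26 27
f 30 29 33
f 30 33 31
f 31 33 34
f 31 34 32
f 33 29 35
f 33 35 34
f 34 35 36
f 34 36 32
f 35 29 37
f 35 37 36
f 36 37 38
f 36 38 32
f 37 29 39
f 37 39 38
f 38 39 40
f 38 40 32
f 39 29 41
f 39 41 40
f 40 41 42
f 40 42 32
f 41 29 43
f 41 43 42
f 42 43 44
f 42 44 32
f 43 29 45
f 43 45 44
f 44 45 46
f 44 46 32
f 45 29 30
f 45 30 46
f 46 30 31
f 46 31 32
f 48 47 50
f 48 50 49
f 50 47 51
f 50 51 49
f 51 47 52
f 51 52 49
f 52 47 53
f 52 53 49
f 53 47 54
f 53 54 49
f 54 47 55
f 54 55 49
f 55 47 56
f 55 56 49
f 56 47 57
f 56 57 49
f 57 47 58
f 57 58 49
f 58 47 48
f 58 48 49



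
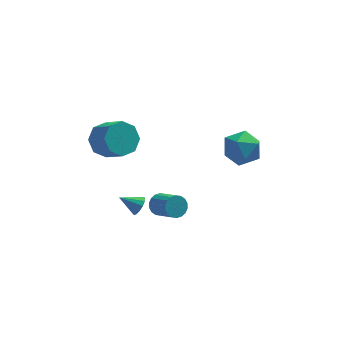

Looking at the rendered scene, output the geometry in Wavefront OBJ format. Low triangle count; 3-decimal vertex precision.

v -2.189 -2.122 -0.857
v -1.874 -1.942 -0.417
v -3.131 -1.878 -0.283
v -1.922 -1.685 -0.605
v -2.055 -1.568 -0.872
v -2.23 -1.626 -1.135
v -2.392 -1.841 -1.31
v -2.489 -2.146 -1.341
v -2.491 -2.443 -1.218
v -2.397 -2.638 -0.981
v -2.237 -2.669 -0.704
v -2.061 -2.526 -0.476
v -1.926 -2.255 -0.369
v -3.425 1.085 1.577
v -2.525 1.368 1.19
v -1.815 0.378 2.116
v -2.715 0.095 2.503
v -2.732 1.798 1.808
v -2.023 0.807 2.734
v -3.346 1.809 2.291
v -2.636 0.819 3.217
v -4.006 1.397 2.356
v -3.296 0.407 3.281
v -4.325 0.802 1.964
v -3.615 -0.188 2.89
v -4.117 0.373 1.346
v -3.408 -0.618 2.272
v -3.504 0.361 0.863
v -2.794 -0.629 1.789
v -2.844 0.773 0.799
v -2.134 -0.217 1.724
v 2.168 -0.992 2.944
v 3.176 -0.968 3.34
v 2.704 -2.032 1.64
v 3.712 -2.008 2.036
v 2.93 -2.526 2.577
v 2.599 -1.883 3.383
v 3.281 -1.117 1.597
v 2.95 -0.474 2.403
v 3.864 -1.045 2.507
v 3.647 -1.916 3.113
v 2.233 -1.084 1.867
v 2.016 -1.955 2.473
v -1.201 -2.476 -0.51
v -0.649 -2.372 -0.815
v -0.006 -3.44 -0.016
v -0.559 -3.544 0.29
v -0.632 -2.196 -0.592
v 0.011 -3.263 0.207
v -0.728 -2.075 -0.353
v -0.086 -3.142 0.446
v -0.918 -2.033 -0.145
v -0.275 -3.1 0.654
v -1.164 -2.079 -0.009
v -0.521 -3.146 0.79
v -1.418 -2.204 0.028
v -0.775 -3.271 0.827
v -1.628 -2.383 -0.042
v -0.985 -3.45 0.757
v -1.754 -2.58 -0.204
v -1.111 -3.648 0.595
v -1.771 -2.757 -0.427
v -1.128 -3.824 0.372
v -1.674 -2.878 -0.666
v -1.032 -3.945 0.133
v -1.485 -2.92 -0.874
v -0.842 -3.987 -0.075
v -1.239 -2.874 -1.01
v -0.596 -3.941 -0.211
v -0.985 -2.749 -1.047
v -0.342 -3.816 -0.248
v -0.775 -2.57 -0.977
v -0.132 -3.637 -0.178
f 2 1 4
f 2 4 3
f 4 1 5
f 4 5 3
f 5 1 6
f 5 6 3
f 6 1 7
f 6 7 3
f 7 1 8
f 7 8 3
f 8 1 9
f 8 9 3
f 9 1 10
f 9 10 3
f 10 1 11
f 10 11 3
f 11 1 12
f 11 12 3
f 12 1 13
f 12 13 3
f 13 1 2
f 13 2 3
f 15 14 18
f 15 18 16
f 16 18 19
f 16 19 17
f 18 14 20
f 18 20 19
f 19 20 21
f 19 21 17
f 20 14 22
f 20 22 21
f 21 22 23
f 21 23 17
f 22 14 24
f 22 24 23
f 23 24 25
f 23 25 17
f 24 14 26
f 24 26 25
f 25 26 27
f 25 27 17
f 26 14 28
f 26 28 27
f 27 28 29
f 27 29 17
f 28 14 30
f 28 30 29
f 29 30 31
f 29 31 17
f 30 14 15
f 30 15 31
f 31 15 16
f 31 16 17
f 32 43 37
f 32 37 33
f 32 33 39
f 32 39 42
f 32 42 43
f 33 37 41
f 37 43 36
f 43 42 34
f 42 39 38
f 39 33 40
f 35 41 36
f 35 36 34
f 35 34 38
f 35 38 40
f 35 40 41
f 36 41 37
f 34 36 43
f 38 34 42
f 40 38 39
f 41 40 33
f 45 44 48
f 45 48 46
f 46 48 49
f 46 49 47
f 48 44 50
f 48 50 49
f 49 50 51
f 49 51 47
f 50 44 52
f 50 52 51
f 51 52 53
f 51 53 47
f 52 44 54
f 52 54 53
f 53 54 55
f 53 55 47
f 54 44 56
f 54 56 55
f 55 56 57
f 55 57 47
f 56 44 58
f 56 58 57
f 57 58 59
f 57 59 47
f 58 44 60
f 58 60 59
f 59 60 61
f 59 61 47
f 60 44 62
f 60 62 61
f 61 62 63
f 61 63 47
f 62 44 64
f 62 64 63
f 63 64 65
f 63 65 47
f 64 44 66
f 64 66 65
f 65 66 67
f 65 67 47
f 66 44 68
f 66 68 67
f 67 68 69
f 67 69 47
f 68 44 70
f 68 70 69
f 69 70 71
f 69 71 47
f 70 44 72
f 70 72 71
f 71 72 73
f 71 73 47
f 72 44 45
f 72 45 73
f 73 45 46
f 73 46 47



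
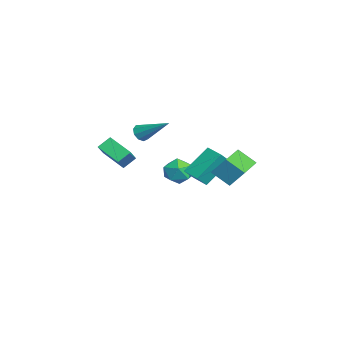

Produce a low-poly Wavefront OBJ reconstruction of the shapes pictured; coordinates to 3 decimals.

v 2.054 3.051 -0.456
v 2.356 3.794 0.58
v 2.444 3.993 -1.246
v 2.746 4.736 -0.21
v 3.774 2.344 -0.45
v 4.076 3.087 0.586
v 4.164 3.286 -1.24
v 4.466 4.029 -0.204
v 1.865 -3.513 0.621
v 1.545 -2.861 1.186
v 0.895 -3.248 -0.234
v 0.575 -2.596 0.331
v 2.785 -2.444 -0.091
v 2.465 -1.792 0.474
v 1.815 -2.179 -0.946
v 1.495 -1.527 -0.381
v -3.56 1.583 -3.123
v -2.952 0.79 -3.099
v -4.528 0.81 -4.161
v -3.92 0.017 -4.137
v -4.46 0.257 -3.332
v -3.862 0.735 -2.69
v -3.618 0.865 -4.57
v -3.02 1.343 -3.928
v -2.988 0.347 -3.993
v -3.509 -0.029 -3.228
v -3.971 1.629 -4.032
v -4.492 1.253 -3.267
v 0.128 1.534 -2.426
v 0.611 1.021 -1.73
v -0.581 2.822 -0.983
v -0.098 2.309 -0.287
v 1.058 2.211 -2.573
v 1.541 1.698 -1.877
v 0.349 3.499 -1.13
v 0.832 2.986 -0.434
v -2.606 -1.264 -0.182
v -2.081 -1.418 -0.451
v -1.574 0.264 0.962
v -2.273 -1.121 -0.673
v -2.621 -0.892 -0.665
v -2.962 -0.836 -0.432
v -3.137 -0.981 -0.081
v -3.063 -1.258 0.222
v -2.776 -1.538 0.336
v -2.409 -1.689 0.208
v -2.134 -1.642 -0.103
f 2 4 1
f 5 2 1
f 1 4 3
f 3 5 1
f 2 8 4
f 6 2 5
f 6 8 2
f 4 8 3
f 7 5 3
f 3 8 7
f 7 6 5
f 8 6 7
f 10 12 9
f 13 10 9
f 9 12 11
f 11 13 9
f 10 16 12
f 14 10 13
f 14 16 10
f 12 16 11
f 15 13 11
f 11 16 15
f 15 14 13
f 16 14 15
f 17 28 22
f 17 22 18
f 17 18 24
f 17 24 27
f 17 27 28
f 18 22 26
f 22 28 21
f 28 27 19
f 27 24 23
f 24 18 25
f 20 26 21
f 20 21 19
f 20 19 23
f 20 23 25
f 20 25 26
f 21 26 22
f 19 21 28
f 23 19 27
f 25 23 24
f 26 25 18
f 30 32 29
f 33 30 29
f 29 32 31
f 31 33 29
f 30 36 32
f 34 30 33
f 34 36 30
f 32 36 31
f 35 33 31
f 31 36 35
f 35 34 33
f 36 34 35
f 38 37 40
f 38 40 39
f 40 37 41
f 40 41 39
f 41 37 42
f 41 42 39
f 42 37 43
f 42 43 39
f 43 37 44
f 43 44 39
f 44 37 45
f 44 45 39
f 45 37 46
f 45 46 39
f 46 37 47
f 46 47 39
f 47 37 38
f 47 38 39



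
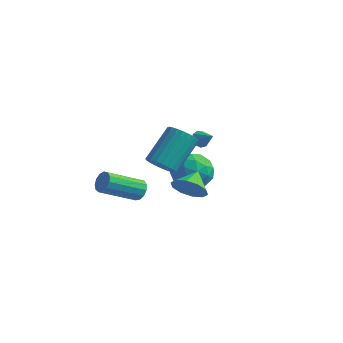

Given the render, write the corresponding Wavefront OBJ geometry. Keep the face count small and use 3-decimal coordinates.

v -2.865 -1.511 -0.768
v -2.471 -1.467 -0.278
v -3.641 -2.944 0.797
v -4.035 -2.989 0.308
v -2.725 -1.226 -0.224
v -3.896 -2.703 0.852
v -3.024 -1.075 -0.342
v -4.195 -2.552 0.733
v -3.273 -1.063 -0.596
v -4.443 -2.54 0.48
v -3.391 -1.193 -0.904
v -4.562 -2.671 0.172
v -3.343 -1.424 -1.169
v -4.513 -2.902 -0.093
v -3.143 -1.683 -1.306
v -4.313 -3.161 -0.231
v -2.854 -1.887 -1.273
v -4.025 -3.365 -0.197
v -2.569 -1.972 -1.079
v -3.74 -3.45 -0.004
v -2.378 -1.911 -0.787
v -3.548 -3.388 0.289
v -2.341 -1.722 -0.488
v -3.512 -3.2 0.588
v -0.435 -0.933 -0.214
v 0.189 -1.23 0.453
v -0.545 0.153 0.374
v 0.496 -0.965 0.019
v 0.447 -0.688 -0.503
v 0.061 -0.504 -0.915
v -0.514 -0.485 -1.059
v -1.059 -0.636 -0.88
v -1.366 -0.902 -0.447
v -1.317 -1.179 0.076
v -0.931 -1.362 0.487
v -0.356 -1.382 0.631
v -1.071 1.361 1.824
v -0.89 1.049 1.449
v -0.269 1.139 2.396
v -0.766 1.379 1.403
v -0.785 1.701 1.554
v -0.938 1.863 1.831
v -1.153 1.791 2.105
v -1.33 1.517 2.247
v -1.386 1.17 2.192
v -1.295 0.913 1.964
v -1.099 0.865 1.671
v -3.766 4.041 -1.919
v -2.701 4.438 -1.506
v -2.839 2.882 -3.194
v -1.774 3.279 -2.781
v -2.472 2.582 -2.081
v -3.044 3.299 -1.293
v -2.496 4.021 -3.407
v -3.068 4.738 -2.619
v -1.916 4.426 -2.426
v -1.901 3.537 -1.607
v -3.639 3.783 -3.093
v -3.624 2.894 -2.274
v -3.314 4.342 -1.601
v -2.226 2.978 -3.099
v -2.636 2.569 -2.688
v -2.01 2.803 -2.446
v -3.517 3.672 -1.475
v -2.891 3.905 -1.233
v -2.756 2.814 -1.571
v -2.649 3.415 -3.467
v -2.023 3.648 -3.225
v -3.53 4.517 -2.254
v -2.904 4.751 -2.012
v -2.784 4.506 -3.129
v -2.227 4.568 -1.899
v -1.683 3.886 -2.648
v -2.106 4.323 -3.016
v -2.443 4.744 -2.553
v -2.218 4.045 -1.417
v -1.674 3.364 -2.167
v -2.084 2.954 -1.755
v -2.421 3.375 -1.292
v -1.757 4.038 -1.958
v -3.866 3.956 -2.533
v -3.322 3.275 -3.283
v -3.119 3.945 -3.408
v -3.456 4.366 -2.945
v -3.857 3.434 -2.052
v -3.313 2.752 -2.801
v -3.097 2.576 -2.147
v -3.434 2.997 -1.684
v -3.783 3.282 -2.742
v -1.729 -1.363 1.236
v -0.878 -1.436 1.141
v -0.579 0.211 2.57
v -1.431 0.283 2.664
v -0.951 -1.214 0.901
v -0.653 0.433 2.329
v -1.144 -1.014 0.711
v -0.845 0.632 2.14
v -1.425 -0.868 0.602
v -1.127 0.778 2.03
v -1.753 -0.797 0.589
v -1.454 0.849 2.017
v -2.077 -0.813 0.674
v -1.778 0.834 2.102
v -2.348 -0.912 0.845
v -2.05 0.735 2.273
v -2.525 -1.08 1.075
v -2.227 0.567 2.504
v -2.581 -1.291 1.33
v -2.282 0.356 2.759
v -2.507 -1.513 1.571
v -2.209 0.134 2.999
v -2.315 -1.712 1.76
v -2.016 -0.066 3.189
v -2.033 -1.858 1.87
v -1.735 -0.212 3.298
v -1.706 -1.929 1.883
v -1.407 -0.283 3.311
v -1.382 -1.914 1.798
v -1.083 -0.267 3.226
v -1.11 -1.815 1.627
v -0.812 -0.168 3.055
v -0.933 -1.647 1.396
v -0.635 -0 2.825
f 2 1 5
f 2 5 3
f 3 5 6
f 3 6 4
f 5 1 7
f 5 7 6
f 6 7 8
f 6 8 4
f 7 1 9
f 7 9 8
f 8 9 10
f 8 10 4
f 9 1 11
f 9 11 10
f 10 11 12
f 10 12 4
f 11 1 13
f 11 13 12
f 12 13 14
f 12 14 4
f 13 1 15
f 13 15 14
f 14 15 16
f 14 16 4
f 15 1 17
f 15 17 16
f 16 17 18
f 16 18 4
f 17 1 19
f 17 19 18
f 18 19 20
f 18 20 4
f 19 1 21
f 19 21 20
f 20 21 22
f 20 22 4
f 21 1 23
f 21 23 22
f 22 23 24
f 22 24 4
f 23 1 2
f 23 2 24
f 24 2 3
f 24 3 4
f 26 25 28
f 26 28 27
f 28 25 29
f 28 29 27
f 29 25 30
f 29 30 27
f 30 25 31
f 30 31 27
f 31 25 32
f 31 32 27
f 32 25 33
f 32 33 27
f 33 25 34
f 33 34 27
f 34 25 35
f 34 35 27
f 35 25 36
f 35 36 27
f 36 25 26
f 36 26 27
f 38 37 40
f 38 40 39
f 40 37 41
f 40 41 39
f 41 37 42
f 41 42 39
f 42 37 43
f 42 43 39
f 43 37 44
f 43 44 39
f 44 37 45
f 44 45 39
f 45 37 46
f 45 46 39
f 46 37 47
f 46 47 39
f 47 37 38
f 47 38 39
f 48 85 64
f 85 59 88
f 64 88 53
f 85 88 64
f 48 64 60
f 64 53 65
f 60 65 49
f 64 65 60
f 48 60 69
f 60 49 70
f 69 70 55
f 60 70 69
f 48 69 81
f 69 55 84
f 81 84 58
f 69 84 81
f 48 81 85
f 81 58 89
f 85 89 59
f 81 89 85
f 49 65 76
f 65 53 79
f 76 79 57
f 65 79 76
f 53 88 66
f 88 59 87
f 66 87 52
f 88 87 66
f 59 89 86
f 89 58 82
f 86 82 50
f 89 82 86
f 58 84 83
f 84 55 71
f 83 71 54
f 84 71 83
f 55 70 75
f 70 49 72
f 75 72 56
f 70 72 75
f 51 77 63
f 77 57 78
f 63 78 52
f 77 78 63
f 51 63 61
f 63 52 62
f 61 62 50
f 63 62 61
f 51 61 68
f 61 50 67
f 68 67 54
f 61 67 68
f 51 68 73
f 68 54 74
f 73 74 56
f 68 74 73
f 51 73 77
f 73 56 80
f 77 80 57
f 73 80 77
f 52 78 66
f 78 57 79
f 66 79 53
f 78 79 66
f 50 62 86
f 62 52 87
f 86 87 59
f 62 87 86
f 54 67 83
f 67 50 82
f 83 82 58
f 67 82 83
f 56 74 75
f 74 54 71
f 75 71 55
f 74 71 75
f 57 80 76
f 80 56 72
f 76 72 49
f 80 72 76
f 91 90 94
f 91 94 92
f 92 94 95
f 92 95 93
f 94 90 96
f 94 96 95
f 95 96 97
f 95 97 93
f 96 90 98
f 96 98 97
f 97 98 99
f 97 99 93
f 98 90 100
f 98 100 99
f 99 100 101
f 99 101 93
f 100 90 102
f 100 102 101
f 101 102 103
f 101 103 93
f 102 90 104
f 102 104 103
f 103 104 105
f 103 105 93
f 104 90 106
f 104 106 105
f 105 106 107
f 105 107 93
f 106 90 108
f 106 108 107
f 107 108 109
f 107 109 93
f 108 90 110
f 108 110 109
f 109 110 111
f 109 111 93
f 110 90 112
f 110 112 111
f 111 112 113
f 111 113 93
f 112 90 114
f 112 114 113
f 113 114 115
f 113 115 93
f 114 90 116
f 114 116 115
f 115 116 117
f 115 117 93
f 116 90 118
f 116 118 117
f 117 118 119
f 117 119 93
f 118 90 120
f 118 120 119
f 119 120 121
f 119 121 93
f 120 90 122
f 120 122 121
f 121 122 123
f 121 123 93
f 122 90 91
f 122 91 123
f 123 91 92
f 123 92 93



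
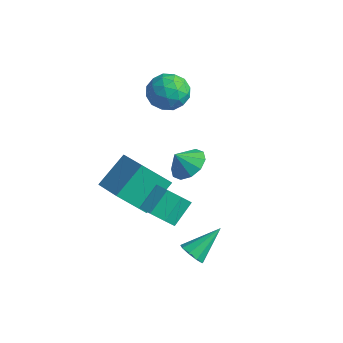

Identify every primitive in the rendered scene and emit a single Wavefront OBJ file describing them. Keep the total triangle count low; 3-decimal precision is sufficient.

v -2.547 1.824 -3.787
v -1.809 2.289 -3.203
v -2.873 1.216 -2.893
v -2.351 2.643 -3.159
v -2.968 2.684 -3.355
v -3.425 2.397 -3.716
v -3.546 1.891 -4.105
v -3.286 1.36 -4.372
v -2.744 1.006 -4.415
v -2.127 0.965 -4.219
v -1.67 1.252 -3.858
v -1.549 1.757 -3.47
v 1.339 -3.489 -2.038
v 2.191 -3.756 -1.588
v 2.053 -2.619 -0.651
v 1.201 -2.351 -1.102
v 2.306 -3.267 -2.165
v 2.168 -2.129 -1.229
v 1.854 -2.908 -2.668
v 1.716 -1.77 -1.732
v 1.101 -2.889 -2.802
v 0.963 -1.751 -1.865
v 0.487 -3.221 -2.489
v 0.349 -2.084 -1.552
v 0.372 -3.711 -1.911
v 0.234 -2.573 -0.975
v 0.824 -4.07 -1.408
v 0.686 -2.932 -0.472
v 1.577 -4.089 -1.275
v 1.439 -2.951 -0.338
v -3.211 -3.257 -2.864
v -3.287 -1.627 -1.589
v -2.417 -2.09 -4.309
v -2.492 -0.46 -3.034
v -1.328 -3.7 -2.186
v -1.403 -2.07 -0.911
v -0.533 -2.533 -3.631
v -0.609 -0.903 -2.356
v 2.679 -2.551 -4.445
v 2.946 -2.991 -3.942
v 2.941 -1.029 -3.255
v 3.309 -2.827 -4.232
v 3.376 -2.533 -4.622
v 3.117 -2.248 -4.929
v 2.653 -2.105 -5.01
v 2.201 -2.17 -4.826
v 1.972 -2.414 -4.464
v 2.074 -2.722 -4.094
v 2.459 -2.949 -3.887
v -2.737 1.646 0.679
v -2.364 1.056 1.588
v -4.476 1.524 1.312
v -4.103 0.934 2.221
v -3.843 2.045 2.113
v -2.768 2.12 1.721
v -4.072 0.46 1.179
v -2.997 0.535 0.787
v -3.189 0.323 1.897
v -3.047 1.303 2.474
v -3.793 1.277 0.426
v -3.651 2.257 1.003
v -2.398 1.362 1.077
v -4.442 1.218 1.823
v -4.289 1.871 1.759
v -4.07 1.524 2.293
v -2.636 1.987 1.156
v -2.416 1.641 1.69
v -3.285 2.222 1.999
v -4.424 0.939 1.21
v -4.204 0.593 1.744
v -2.77 1.056 0.607
v -2.551 0.709 1.141
v -3.555 0.358 0.901
v -2.664 0.584 1.793
v -3.686 0.512 2.166
v -3.667 0.233 1.553
v -3.036 0.278 1.323
v -2.58 1.16 2.133
v -3.602 1.088 2.506
v -3.449 1.741 2.442
v -2.818 1.785 2.212
v -3.065 0.729 2.315
v -3.238 1.492 0.394
v -4.26 1.42 0.767
v -4.022 0.795 0.688
v -3.391 0.839 0.458
v -3.154 2.068 0.734
v -4.176 1.996 1.107
v -3.804 2.302 1.577
v -3.173 2.347 1.347
v -3.775 1.851 0.585
f 2 1 4
f 2 4 3
f 4 1 5
f 4 5 3
f 5 1 6
f 5 6 3
f 6 1 7
f 6 7 3
f 7 1 8
f 7 8 3
f 8 1 9
f 8 9 3
f 9 1 10
f 9 10 3
f 10 1 11
f 10 11 3
f 11 1 12
f 11 12 3
f 12 1 2
f 12 2 3
f 14 13 17
f 14 17 15
f 15 17 18
f 15 18 16
f 17 13 19
f 17 19 18
f 18 19 20
f 18 20 16
f 19 13 21
f 19 21 20
f 20 21 22
f 20 22 16
f 21 13 23
f 21 23 22
f 22 23 24
f 22 24 16
f 23 13 25
f 23 25 24
f 24 25 26
f 24 26 16
f 25 13 27
f 25 27 26
f 26 27 28
f 26 28 16
f 27 13 29
f 27 29 28
f 28 29 30
f 28 30 16
f 29 13 14
f 29 14 30
f 30 14 15
f 30 15 16
f 32 34 31
f 35 32 31
f 31 34 33
f 33 35 31
f 32 38 34
f 36 32 35
f 36 38 32
f 34 38 33
f 37 35 33
f 33 38 37
f 37 36 35
f 38 36 37
f 40 39 42
f 40 42 41
f 42 39 43
f 42 43 41
f 43 39 44
f 43 44 41
f 44 39 45
f 44 45 41
f 45 39 46
f 45 46 41
f 46 39 47
f 46 47 41
f 47 39 48
f 47 48 41
f 48 39 49
f 48 49 41
f 49 39 40
f 49 40 41
f 50 87 66
f 87 61 90
f 66 90 55
f 87 90 66
f 50 66 62
f 66 55 67
f 62 67 51
f 66 67 62
f 50 62 71
f 62 51 72
f 71 72 57
f 62 72 71
f 50 71 83
f 71 57 86
f 83 86 60
f 71 86 83
f 50 83 87
f 83 60 91
f 87 91 61
f 83 91 87
f 51 67 78
f 67 55 81
f 78 81 59
f 67 81 78
f 55 90 68
f 90 61 89
f 68 89 54
f 90 89 68
f 61 91 88
f 91 60 84
f 88 84 52
f 91 84 88
f 60 86 85
f 86 57 73
f 85 73 56
f 86 73 85
f 57 72 77
f 72 51 74
f 77 74 58
f 72 74 77
f 53 79 65
f 79 59 80
f 65 80 54
f 79 80 65
f 53 65 63
f 65 54 64
f 63 64 52
f 65 64 63
f 53 63 70
f 63 52 69
f 70 69 56
f 63 69 70
f 53 70 75
f 70 56 76
f 75 76 58
f 70 76 75
f 53 75 79
f 75 58 82
f 79 82 59
f 75 82 79
f 54 80 68
f 80 59 81
f 68 81 55
f 80 81 68
f 52 64 88
f 64 54 89
f 88 89 61
f 64 89 88
f 56 69 85
f 69 52 84
f 85 84 60
f 69 84 85
f 58 76 77
f 76 56 73
f 77 73 57
f 76 73 77
f 59 82 78
f 82 58 74
f 78 74 51
f 82 74 78



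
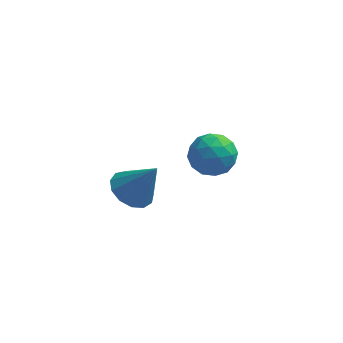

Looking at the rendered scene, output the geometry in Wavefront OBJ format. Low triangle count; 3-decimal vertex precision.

v 0.278 -2.18 0.213
v 0.857 -1.319 -0.086
v 1.382 -2.32 1.947
v 0.385 -1.105 0.232
v -0.121 -1.232 0.545
v -0.501 -1.66 0.752
v -0.634 -2.253 0.788
v -0.477 -2.823 0.642
v -0.08 -3.188 0.36
v 0.43 -3.233 0.031
v 0.892 -2.944 -0.24
v 1.159 -2.412 -0.367
v 1.146 -1.806 -0.309
v 2.953 4.056 -1.805
v 3.943 3.583 -1.296
v 2.237 2.257 -2.084
v 3.227 1.784 -1.575
v 2.436 2.4 -0.9
v 2.879 3.512 -0.727
v 3.301 2.328 -2.653
v 3.744 3.44 -2.48
v 4.158 2.515 -1.82
v 3.623 2.56 -0.737
v 2.557 3.28 -2.643
v 2.022 3.325 -1.56
v 3.511 3.977 -1.526
v 2.669 1.863 -1.854
v 2.204 2.225 -1.457
v 2.786 1.947 -1.158
v 2.885 3.936 -1.191
v 3.467 3.658 -0.893
v 2.581 2.963 -0.66
v 2.713 2.182 -2.487
v 3.295 1.904 -2.189
v 3.394 3.893 -2.222
v 3.976 3.615 -1.923
v 3.599 2.877 -2.72
v 4.219 3.071 -1.535
v 3.798 2.014 -1.699
v 3.842 2.334 -2.333
v 4.103 2.987 -2.231
v 3.905 3.098 -0.898
v 3.484 2.04 -1.062
v 3.019 2.403 -0.665
v 3.279 3.056 -0.564
v 4.031 2.47 -1.206
v 2.696 3.8 -2.318
v 2.275 2.742 -2.482
v 2.901 2.784 -2.816
v 3.161 3.437 -2.715
v 2.382 3.826 -1.681
v 1.961 2.769 -1.845
v 2.077 2.853 -1.149
v 2.338 3.506 -1.047
v 2.149 3.37 -2.174
f 2 1 4
f 2 4 3
f 4 1 5
f 4 5 3
f 5 1 6
f 5 6 3
f 6 1 7
f 6 7 3
f 7 1 8
f 7 8 3
f 8 1 9
f 8 9 3
f 9 1 10
f 9 10 3
f 10 1 11
f 10 11 3
f 11 1 12
f 11 12 3
f 12 1 13
f 12 13 3
f 13 1 2
f 13 2 3
f 14 51 30
f 51 25 54
f 30 54 19
f 51 54 30
f 14 30 26
f 30 19 31
f 26 31 15
f 30 31 26
f 14 26 35
f 26 15 36
f 35 36 21
f 26 36 35
f 14 35 47
f 35 21 50
f 47 50 24
f 35 50 47
f 14 47 51
f 47 24 55
f 51 55 25
f 47 55 51
f 15 31 42
f 31 19 45
f 42 45 23
f 31 45 42
f 19 54 32
f 54 25 53
f 32 53 18
f 54 53 32
f 25 55 52
f 55 24 48
f 52 48 16
f 55 48 52
f 24 50 49
f 50 21 37
f 49 37 20
f 50 37 49
f 21 36 41
f 36 15 38
f 41 38 22
f 36 38 41
f 17 43 29
f 43 23 44
f 29 44 18
f 43 44 29
f 17 29 27
f 29 18 28
f 27 28 16
f 29 28 27
f 17 27 34
f 27 16 33
f 34 33 20
f 27 33 34
f 17 34 39
f 34 20 40
f 39 40 22
f 34 40 39
f 17 39 43
f 39 22 46
f 43 46 23
f 39 46 43
f 18 44 32
f 44 23 45
f 32 45 19
f 44 45 32
f 16 28 52
f 28 18 53
f 52 53 25
f 28 53 52
f 20 33 49
f 33 16 48
f 49 48 24
f 33 48 49
f 22 40 41
f 40 20 37
f 41 37 21
f 40 37 41
f 23 46 42
f 46 22 38
f 42 38 15
f 46 38 42



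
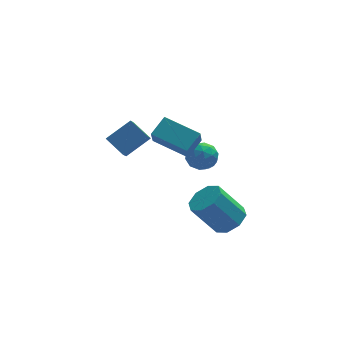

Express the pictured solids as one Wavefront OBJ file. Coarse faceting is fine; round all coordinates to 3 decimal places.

v -0.067 -0.55 2.169
v -0.293 -1.23 3.143
v -1.406 0.61 2.666
v -1.632 -0.07 3.641
v 0.672 0.05 2.759
v 0.446 -0.63 3.734
v -0.667 1.21 3.257
v -0.893 0.53 4.231
v 0.792 2.732 0.351
v 1.253 2.875 -0.312
v 1.187 1.465 0.352
v 1.648 1.608 -0.311
v 1.854 1.938 0.41
v 1.61 2.721 0.41
v 0.83 1.619 -0.37
v 0.586 2.402 -0.37
v 1.276 2.187 -0.758
v 1.909 2.384 -0.275
v 0.531 1.956 0.315
v 1.164 2.153 0.798
v 0.988 2.915 0.02
v 1.452 1.425 0.02
v 1.573 1.619 0.445
v 1.844 1.703 0.055
v 1.198 2.824 0.444
v 1.469 2.908 0.054
v 1.822 2.358 0.479
v 0.971 1.432 -0.014
v 1.242 1.516 -0.404
v 0.596 2.637 -0.015
v 0.867 2.721 -0.405
v 0.618 1.982 -0.439
v 1.272 2.594 -0.632
v 1.504 1.85 -0.632
v 1.024 1.856 -0.666
v 0.88 2.316 -0.667
v 1.645 2.71 -0.349
v 1.876 1.966 -0.348
v 1.998 2.16 0.076
v 1.855 2.62 0.076
v 1.658 2.306 -0.611
v 0.564 2.374 0.388
v 0.795 1.63 0.389
v 0.585 1.72 -0.036
v 0.442 2.18 -0.036
v 0.936 2.49 0.672
v 1.168 1.746 0.672
v 1.56 2.024 0.707
v 1.416 2.484 0.706
v 0.782 2.034 0.651
v 1.972 -0.223 -2.778
v 2.626 -0.596 -2.249
v 1.482 -0.371 -0.674
v 0.828 0.003 -1.202
v 2.69 0.103 -2.303
v 1.545 0.328 -0.728
v 2.333 0.611 -2.635
v 1.189 0.837 -1.06
v 1.765 0.631 -3.05
v 0.621 0.857 -1.475
v 1.318 0.151 -3.306
v 0.174 0.376 -1.731
v 1.255 -0.548 -3.252
v 0.11 -0.323 -1.677
v 1.611 -1.057 -2.92
v 0.467 -0.831 -1.345
v 2.179 -1.077 -2.505
v 1.035 -0.851 -0.93
v -2.348 1.958 0.788
v -2.635 1.213 1.485
v -2.965 2.77 1.402
v -3.252 2.025 2.098
v -1.148 2.255 1.602
v -1.435 1.51 2.298
v -1.765 3.067 2.215
v -2.052 2.322 2.912
f 2 4 1
f 5 2 1
f 1 4 3
f 3 5 1
f 2 8 4
f 6 2 5
f 6 8 2
f 4 8 3
f 7 5 3
f 3 8 7
f 7 6 5
f 8 6 7
f 9 46 25
f 46 20 49
f 25 49 14
f 46 49 25
f 9 25 21
f 25 14 26
f 21 26 10
f 25 26 21
f 9 21 30
f 21 10 31
f 30 31 16
f 21 31 30
f 9 30 42
f 30 16 45
f 42 45 19
f 30 45 42
f 9 42 46
f 42 19 50
f 46 50 20
f 42 50 46
f 10 26 37
f 26 14 40
f 37 40 18
f 26 40 37
f 14 49 27
f 49 20 48
f 27 48 13
f 49 48 27
f 20 50 47
f 50 19 43
f 47 43 11
f 50 43 47
f 19 45 44
f 45 16 32
f 44 32 15
f 45 32 44
f 16 31 36
f 31 10 33
f 36 33 17
f 31 33 36
f 12 38 24
f 38 18 39
f 24 39 13
f 38 39 24
f 12 24 22
f 24 13 23
f 22 23 11
f 24 23 22
f 12 22 29
f 22 11 28
f 29 28 15
f 22 28 29
f 12 29 34
f 29 15 35
f 34 35 17
f 29 35 34
f 12 34 38
f 34 17 41
f 38 41 18
f 34 41 38
f 13 39 27
f 39 18 40
f 27 40 14
f 39 40 27
f 11 23 47
f 23 13 48
f 47 48 20
f 23 48 47
f 15 28 44
f 28 11 43
f 44 43 19
f 28 43 44
f 17 35 36
f 35 15 32
f 36 32 16
f 35 32 36
f 18 41 37
f 41 17 33
f 37 33 10
f 41 33 37
f 52 51 55
f 52 55 53
f 53 55 56
f 53 56 54
f 55 51 57
f 55 57 56
f 56 57 58
f 56 58 54
f 57 51 59
f 57 59 58
f 58 59 60
f 58 60 54
f 59 51 61
f 59 61 60
f 60 61 62
f 60 62 54
f 61 51 63
f 61 63 62
f 62 63 64
f 62 64 54
f 63 51 65
f 63 65 64
f 64 65 66
f 64 66 54
f 65 51 67
f 65 67 66
f 66 67 68
f 66 68 54
f 67 51 52
f 67 52 68
f 68 52 53
f 68 53 54
f 70 72 69
f 73 70 69
f 69 72 71
f 71 73 69
f 70 76 72
f 74 70 73
f 74 76 70
f 72 76 71
f 75 73 71
f 71 76 75
f 75 74 73
f 76 74 75



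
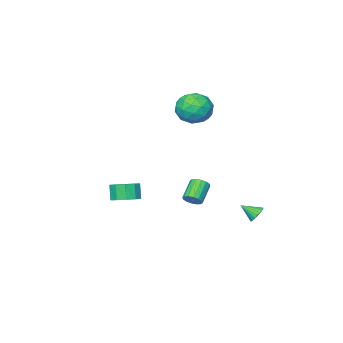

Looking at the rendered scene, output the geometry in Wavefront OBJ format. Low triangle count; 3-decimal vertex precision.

v -2.207 1.578 3.624
v -1.401 1.375 2.881
v -2.419 -0.195 3.879
v -1.613 -0.398 3.136
v -1.362 0.064 4.119
v -1.231 1.16 3.961
v -2.589 0.02 2.799
v -2.458 1.116 2.641
v -1.637 0.412 2.371
v -0.879 0.439 3.187
v -2.941 0.741 3.573
v -2.183 0.768 4.389
v -1.786 1.632 3.23
v -2.034 -0.452 3.53
v -1.887 -0.18 4.108
v -1.413 -0.3 3.671
v -1.685 1.505 3.865
v -1.212 1.386 3.428
v -1.189 0.616 4.156
v -2.608 -0.206 3.332
v -2.135 -0.325 2.895
v -2.407 1.48 3.089
v -1.933 1.36 2.652
v -2.631 0.564 2.604
v -1.451 0.947 2.494
v -1.575 -0.095 2.644
v -2.149 0.151 2.445
v -2.072 0.795 2.353
v -1.005 0.962 2.974
v -1.129 -0.079 3.124
v -0.982 0.192 3.701
v -0.905 0.836 3.609
v -1.143 0.397 2.674
v -2.691 1.259 3.636
v -2.815 0.218 3.786
v -2.915 0.344 3.151
v -2.838 0.988 3.059
v -2.245 1.275 4.116
v -2.369 0.233 4.266
v -1.748 0.385 4.407
v -1.671 1.029 4.315
v -2.677 0.783 4.086
v -2.351 -0.06 -3.928
v -1.985 -0.48 -3.765
v -2.944 -0.98 -2.908
v -3.309 -0.56 -3.072
v -1.934 -0.253 -3.575
v -2.892 -0.754 -2.718
v -1.993 0.025 -3.479
v -2.952 -0.476 -2.622
v -2.149 0.281 -3.504
v -3.108 -0.22 -2.647
v -2.359 0.445 -3.643
v -3.317 -0.056 -2.786
v -2.566 0.474 -3.858
v -3.525 -0.027 -3.001
v -2.716 0.36 -4.092
v -3.675 -0.14 -3.235
v -2.768 0.134 -4.282
v -3.726 -0.367 -3.425
v -2.708 -0.144 -4.378
v -3.667 -0.645 -3.521
v -2.552 -0.4 -4.353
v -3.511 -0.901 -3.496
v -2.343 -0.564 -4.214
v -3.301 -1.065 -3.357
v -2.135 -0.593 -3.999
v -3.094 -1.094 -3.142
v 3.548 1.69 -1.394
v 3.976 2.299 -1.051
v 3.761 1.939 -0.143
v 3.332 1.33 -0.486
v 3.496 2.455 -1.103
v 3.281 2.095 -0.195
v 3.037 2.318 -1.266
v 2.821 1.958 -0.358
v 2.772 1.942 -1.478
v 2.556 1.582 -0.57
v 2.803 1.469 -1.658
v 2.588 1.109 -0.75
v 3.119 1.081 -1.737
v 2.904 0.721 -0.829
v 3.599 0.925 -1.685
v 3.384 0.565 -0.777
v 4.059 1.062 -1.522
v 3.843 0.702 -0.614
v 4.324 1.438 -1.31
v 4.108 1.078 -0.402
v 4.292 1.911 -1.13
v 4.077 1.551 -0.222
v -3.367 4.09 -3.754
v -3.204 3.811 -4.224
v -2.813 3.39 -3.146
v -3.031 3.97 -4.198
v -2.916 4.15 -4.096
v -2.878 4.32 -3.935
v -2.926 4.45 -3.742
v -3.049 4.517 -3.552
v -3.228 4.511 -3.396
v -3.431 4.432 -3.303
v -3.623 4.293 -3.287
v -3.77 4.12 -3.352
v -3.848 3.941 -3.487
v -3.843 3.788 -3.667
v -3.755 3.687 -3.863
v -3.601 3.656 -4.04
v -3.406 3.699 -4.168
f 1 38 17
f 38 12 41
f 17 41 6
f 38 41 17
f 1 17 13
f 17 6 18
f 13 18 2
f 17 18 13
f 1 13 22
f 13 2 23
f 22 23 8
f 13 23 22
f 1 22 34
f 22 8 37
f 34 37 11
f 22 37 34
f 1 34 38
f 34 11 42
f 38 42 12
f 34 42 38
f 2 18 29
f 18 6 32
f 29 32 10
f 18 32 29
f 6 41 19
f 41 12 40
f 19 40 5
f 41 40 19
f 12 42 39
f 42 11 35
f 39 35 3
f 42 35 39
f 11 37 36
f 37 8 24
f 36 24 7
f 37 24 36
f 8 23 28
f 23 2 25
f 28 25 9
f 23 25 28
f 4 30 16
f 30 10 31
f 16 31 5
f 30 31 16
f 4 16 14
f 16 5 15
f 14 15 3
f 16 15 14
f 4 14 21
f 14 3 20
f 21 20 7
f 14 20 21
f 4 21 26
f 21 7 27
f 26 27 9
f 21 27 26
f 4 26 30
f 26 9 33
f 30 33 10
f 26 33 30
f 5 31 19
f 31 10 32
f 19 32 6
f 31 32 19
f 3 15 39
f 15 5 40
f 39 40 12
f 15 40 39
f 7 20 36
f 20 3 35
f 36 35 11
f 20 35 36
f 9 27 28
f 27 7 24
f 28 24 8
f 27 24 28
f 10 33 29
f 33 9 25
f 29 25 2
f 33 25 29
f 44 43 47
f 44 47 45
f 45 47 48
f 45 48 46
f 47 43 49
f 47 49 48
f 48 49 50
f 48 50 46
f 49 43 51
f 49 51 50
f 50 51 52
f 50 52 46
f 51 43 53
f 51 53 52
f 52 53 54
f 52 54 46
f 53 43 55
f 53 55 54
f 54 55 56
f 54 56 46
f 55 43 57
f 55 57 56
f 56 57 58
f 56 58 46
f 57 43 59
f 57 59 58
f 58 59 60
f 58 60 46
f 59 43 61
f 59 61 60
f 60 61 62
f 60 62 46
f 61 43 63
f 61 63 62
f 62 63 64
f 62 64 46
f 63 43 65
f 63 65 64
f 64 65 66
f 64 66 46
f 65 43 67
f 65 67 66
f 66 67 68
f 66 68 46
f 67 43 44
f 67 44 68
f 68 44 45
f 68 45 46
f 70 69 73
f 70 73 71
f 71 73 74
f 71 74 72
f 73 69 75
f 73 75 74
f 74 75 76
f 74 76 72
f 75 69 77
f 75 77 76
f 76 77 78
f 76 78 72
f 77 69 79
f 77 79 78
f 78 79 80
f 78 80 72
f 79 69 81
f 79 81 80
f 80 81 82
f 80 82 72
f 81 69 83
f 81 83 82
f 82 83 84
f 82 84 72
f 83 69 85
f 83 85 84
f 84 85 86
f 84 86 72
f 85 69 87
f 85 87 86
f 86 87 88
f 86 88 72
f 87 69 89
f 87 89 88
f 88 89 90
f 88 90 72
f 89 69 70
f 89 70 90
f 90 70 71
f 90 71 72
f 92 91 94
f 92 94 93
f 94 91 95
f 94 95 93
f 95 91 96
f 95 96 93
f 96 91 97
f 96 97 93
f 97 91 98
f 97 98 93
f 98 91 99
f 98 99 93
f 99 91 100
f 99 100 93
f 100 91 101
f 100 101 93
f 101 91 102
f 101 102 93
f 102 91 103
f 102 103 93
f 103 91 104
f 103 104 93
f 104 91 105
f 104 105 93
f 105 91 106
f 105 106 93
f 106 91 107
f 106 107 93
f 107 91 92
f 107 92 93



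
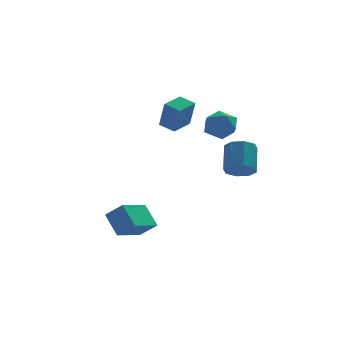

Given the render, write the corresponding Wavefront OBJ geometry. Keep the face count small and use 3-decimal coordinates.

v -0.148 -0.198 2.813
v 0.054 -0.756 4.428
v -0.853 0.44 3.122
v -0.65 -0.117 4.737
v 0.81 0.757 3.023
v 1.013 0.2 4.638
v 0.106 1.396 3.332
v 0.308 0.838 4.947
v 2.559 -4.515 1.397
v 3.398 -4.55 1.265
v 3.64 -3.34 2.492
v 2.801 -3.305 2.623
v 3.105 -4.108 0.888
v 3.348 -2.899 2.115
v 2.492 -3.905 0.808
v 2.735 -2.695 2.035
v 1.918 -4.059 1.073
v 2.161 -2.849 2.3
v 1.72 -4.48 1.528
v 1.962 -3.27 2.755
v 2.012 -4.921 1.905
v 2.255 -3.712 3.132
v 2.625 -5.125 1.985
v 2.868 -3.915 3.212
v 3.199 -4.971 1.72
v 3.442 -3.761 2.947
v -3.526 -3.576 -3.119
v -4.025 -2.598 -2.039
v -2.219 -2.266 -3.702
v -2.718 -1.288 -2.622
v -2.682 -4.052 -2.298
v -3.181 -3.074 -1.218
v -1.375 -2.742 -2.881
v -1.874 -1.764 -1.801
v 2.621 2.309 3.382
v 3.521 1.97 2.933
v 1.719 1.63 2.087
v 2.619 1.291 1.638
v 2.278 0.85 2.541
v 2.836 1.27 3.342
v 2.404 2.33 1.678
v 2.962 2.75 2.479
v 3.388 1.983 1.88
v 3.309 1.068 2.413
v 1.931 2.532 2.607
v 1.852 1.617 3.14
f 2 4 1
f 5 2 1
f 1 4 3
f 3 5 1
f 2 8 4
f 6 2 5
f 6 8 2
f 4 8 3
f 7 5 3
f 3 8 7
f 7 6 5
f 8 6 7
f 10 9 13
f 10 13 11
f 11 13 14
f 11 14 12
f 13 9 15
f 13 15 14
f 14 15 16
f 14 16 12
f 15 9 17
f 15 17 16
f 16 17 18
f 16 18 12
f 17 9 19
f 17 19 18
f 18 19 20
f 18 20 12
f 19 9 21
f 19 21 20
f 20 21 22
f 20 22 12
f 21 9 23
f 21 23 22
f 22 23 24
f 22 24 12
f 23 9 25
f 23 25 24
f 24 25 26
f 24 26 12
f 25 9 10
f 25 10 26
f 26 10 11
f 26 11 12
f 28 30 27
f 31 28 27
f 27 30 29
f 29 31 27
f 28 34 30
f 32 28 31
f 32 34 28
f 30 34 29
f 33 31 29
f 29 34 33
f 33 32 31
f 34 32 33
f 35 46 40
f 35 40 36
f 35 36 42
f 35 42 45
f 35 45 46
f 36 40 44
f 40 46 39
f 46 45 37
f 45 42 41
f 42 36 43
f 38 44 39
f 38 39 37
f 38 37 41
f 38 41 43
f 38 43 44
f 39 44 40
f 37 39 46
f 41 37 45
f 43 41 42
f 44 43 36

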